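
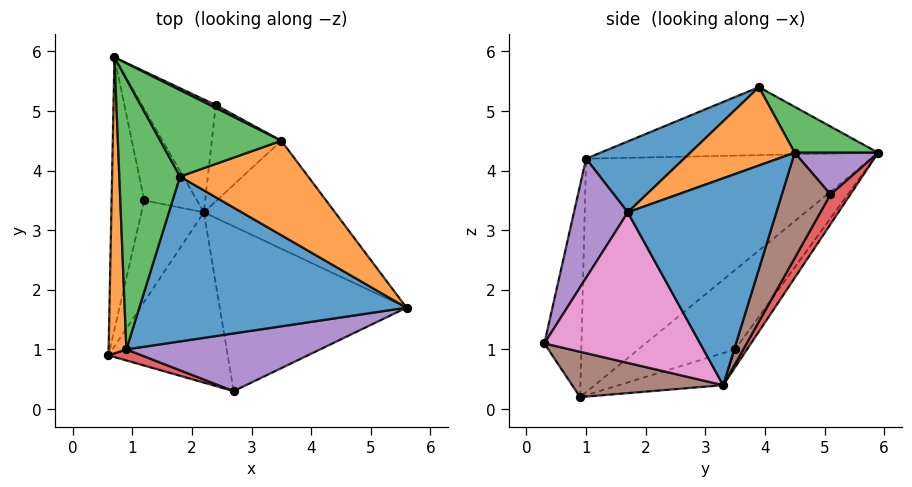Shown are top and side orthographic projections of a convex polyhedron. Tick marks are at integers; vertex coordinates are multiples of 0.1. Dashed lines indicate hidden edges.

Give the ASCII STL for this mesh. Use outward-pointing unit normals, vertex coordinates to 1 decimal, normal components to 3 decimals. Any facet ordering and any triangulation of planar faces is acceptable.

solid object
 facet normal 0.231 -0.432 0.872
  outer loop
   vertex 0.9 1.0 4.2
   vertex 5.6 1.7 3.3
   vertex 1.8 3.9 5.4
  endloop
 endfacet
 facet normal -0.996 -0.042 0.076
  outer loop
   vertex 0.9 1.0 4.2
   vertex 0.7 5.9 4.3
   vertex 0.6 0.9 0.2
  endloop
 endfacet
 facet normal -0.745 -0.044 0.665
  outer loop
   vertex 0.9 1.0 4.2
   vertex 1.8 3.9 5.4
   vertex 0.7 5.9 4.3
  endloop
 endfacet
 facet normal -0.293 -0.955 0.046
  outer loop
   vertex 2.7 0.3 1.1
   vertex 0.9 1.0 4.2
   vertex 0.6 0.9 0.2
  endloop
 endfacet
 facet normal 0.200 -0.924 0.325
  outer loop
   vertex 2.7 0.3 1.1
   vertex 5.6 1.7 3.3
   vertex 0.9 1.0 4.2
  endloop
 endfacet
 facet normal 0.351 -0.157 -0.923
  outer loop
   vertex 2.7 0.3 1.1
   vertex 0.6 0.9 0.2
   vertex 2.2 3.3 0.4
  endloop
 endfacet
 facet normal 0.626 -0.077 -0.776
  outer loop
   vertex 2.7 0.3 1.1
   vertex 2.2 3.3 0.4
   vertex 5.6 1.7 3.3
  endloop
 endfacet
 facet normal -0.878 0.314 -0.361
  outer loop
   vertex 1.2 3.5 1.0
   vertex 0.6 0.9 0.2
   vertex 0.7 5.9 4.3
  endloop
 endfacet
 facet normal -0.428 0.355 -0.831
  outer loop
   vertex 1.2 3.5 1.0
   vertex 2.2 3.3 0.4
   vertex 0.6 0.9 0.2
  endloop
 endfacet
 facet normal -0.202 0.777 -0.596
  outer loop
   vertex 1.2 3.5 1.0
   vertex 0.7 5.9 4.3
   vertex 2.2 3.3 0.4
  endloop
 endfacet
 facet normal 0.652 0.636 -0.413
  outer loop
   vertex 3.5 4.5 4.3
   vertex 5.6 1.7 3.3
   vertex 2.2 3.3 0.4
  endloop
 endfacet
 facet normal 0.520 0.086 0.850
  outer loop
   vertex 3.5 4.5 4.3
   vertex 1.8 3.9 5.4
   vertex 5.6 1.7 3.3
  endloop
 endfacet
 facet normal 0.289 0.579 0.763
  outer loop
   vertex 3.5 4.5 4.3
   vertex 0.7 5.9 4.3
   vertex 1.8 3.9 5.4
  endloop
 endfacet
 facet normal 0.198 0.849 -0.490
  outer loop
   vertex 2.4 5.1 3.6
   vertex 2.2 3.3 0.4
   vertex 0.7 5.9 4.3
  endloop
 endfacet
 facet normal 0.446 0.893 0.064
  outer loop
   vertex 2.4 5.1 3.6
   vertex 0.7 5.9 4.3
   vertex 3.5 4.5 4.3
  endloop
 endfacet
 facet normal 0.624 0.664 -0.412
  outer loop
   vertex 2.4 5.1 3.6
   vertex 3.5 4.5 4.3
   vertex 2.2 3.3 0.4
  endloop
 endfacet
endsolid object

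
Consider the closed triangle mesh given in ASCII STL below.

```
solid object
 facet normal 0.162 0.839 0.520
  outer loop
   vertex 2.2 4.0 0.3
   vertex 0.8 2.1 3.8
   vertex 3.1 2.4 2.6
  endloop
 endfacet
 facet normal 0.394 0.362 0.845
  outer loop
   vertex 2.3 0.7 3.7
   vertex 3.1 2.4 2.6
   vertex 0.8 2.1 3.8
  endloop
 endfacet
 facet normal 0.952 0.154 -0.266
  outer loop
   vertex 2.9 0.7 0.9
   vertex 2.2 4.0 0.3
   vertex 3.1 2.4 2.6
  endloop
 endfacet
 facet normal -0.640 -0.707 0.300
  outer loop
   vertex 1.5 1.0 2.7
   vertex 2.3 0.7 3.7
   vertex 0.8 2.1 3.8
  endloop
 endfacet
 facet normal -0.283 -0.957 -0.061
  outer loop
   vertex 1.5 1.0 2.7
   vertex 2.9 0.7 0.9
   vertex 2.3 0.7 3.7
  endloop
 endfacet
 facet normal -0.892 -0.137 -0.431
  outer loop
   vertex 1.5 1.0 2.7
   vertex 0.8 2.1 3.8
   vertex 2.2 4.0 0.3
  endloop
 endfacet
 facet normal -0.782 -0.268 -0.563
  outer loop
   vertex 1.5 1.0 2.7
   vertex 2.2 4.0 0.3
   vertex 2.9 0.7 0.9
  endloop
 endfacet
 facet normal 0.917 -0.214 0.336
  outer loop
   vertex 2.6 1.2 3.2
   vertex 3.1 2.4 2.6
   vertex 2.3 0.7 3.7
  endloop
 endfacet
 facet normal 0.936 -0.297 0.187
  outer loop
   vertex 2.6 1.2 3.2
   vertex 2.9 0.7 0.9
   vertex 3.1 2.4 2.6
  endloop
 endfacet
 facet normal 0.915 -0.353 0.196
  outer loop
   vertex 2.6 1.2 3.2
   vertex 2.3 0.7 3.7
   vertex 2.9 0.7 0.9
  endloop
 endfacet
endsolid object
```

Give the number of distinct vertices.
7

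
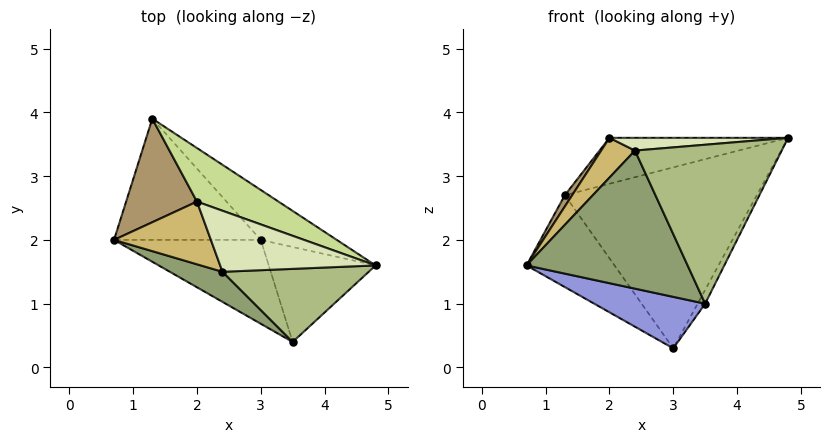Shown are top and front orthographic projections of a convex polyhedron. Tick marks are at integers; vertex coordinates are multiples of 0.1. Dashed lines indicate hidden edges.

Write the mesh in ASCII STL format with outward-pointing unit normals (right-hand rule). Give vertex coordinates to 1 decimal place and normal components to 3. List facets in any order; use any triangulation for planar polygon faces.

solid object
 facet normal -0.411 0.550 -0.727
  outer loop
   vertex 3.0 2.0 0.3
   vertex 0.7 2.0 1.6
   vertex 1.3 3.9 2.7
  endloop
 endfacet
 facet normal 0.574 0.789 -0.218
  outer loop
   vertex 3.0 2.0 0.3
   vertex 1.3 3.9 2.7
   vertex 4.8 1.6 3.6
  endloop
 endfacet
 facet normal -0.434 -0.471 -0.768
  outer loop
   vertex 3.5 0.4 1.0
   vertex 0.7 2.0 1.6
   vertex 3.0 2.0 0.3
  endloop
 endfacet
 facet normal 0.879 0.069 -0.471
  outer loop
   vertex 3.5 0.4 1.0
   vertex 3.0 2.0 0.3
   vertex 4.8 1.6 3.6
  endloop
 endfacet
 facet normal -0.456 -0.869 0.189
  outer loop
   vertex 2.4 1.5 3.4
   vertex 0.7 2.0 1.6
   vertex 3.5 0.4 1.0
  endloop
 endfacet
 facet normal 0.003 -0.909 0.418
  outer loop
   vertex 2.4 1.5 3.4
   vertex 3.5 0.4 1.0
   vertex 4.8 1.6 3.6
  endloop
 endfacet
 facet normal 0.226 0.634 0.740
  outer loop
   vertex 2.0 2.6 3.6
   vertex 4.8 1.6 3.6
   vertex 1.3 3.9 2.7
  endloop
 endfacet
 facet normal -0.073 -0.204 0.976
  outer loop
   vertex 2.0 2.6 3.6
   vertex 2.4 1.5 3.4
   vertex 4.8 1.6 3.6
  endloop
 endfacet
 facet normal -0.828 -0.061 0.557
  outer loop
   vertex 2.0 2.6 3.6
   vertex 1.3 3.9 2.7
   vertex 0.7 2.0 1.6
  endloop
 endfacet
 facet normal -0.725 -0.369 0.582
  outer loop
   vertex 2.0 2.6 3.6
   vertex 0.7 2.0 1.6
   vertex 2.4 1.5 3.4
  endloop
 endfacet
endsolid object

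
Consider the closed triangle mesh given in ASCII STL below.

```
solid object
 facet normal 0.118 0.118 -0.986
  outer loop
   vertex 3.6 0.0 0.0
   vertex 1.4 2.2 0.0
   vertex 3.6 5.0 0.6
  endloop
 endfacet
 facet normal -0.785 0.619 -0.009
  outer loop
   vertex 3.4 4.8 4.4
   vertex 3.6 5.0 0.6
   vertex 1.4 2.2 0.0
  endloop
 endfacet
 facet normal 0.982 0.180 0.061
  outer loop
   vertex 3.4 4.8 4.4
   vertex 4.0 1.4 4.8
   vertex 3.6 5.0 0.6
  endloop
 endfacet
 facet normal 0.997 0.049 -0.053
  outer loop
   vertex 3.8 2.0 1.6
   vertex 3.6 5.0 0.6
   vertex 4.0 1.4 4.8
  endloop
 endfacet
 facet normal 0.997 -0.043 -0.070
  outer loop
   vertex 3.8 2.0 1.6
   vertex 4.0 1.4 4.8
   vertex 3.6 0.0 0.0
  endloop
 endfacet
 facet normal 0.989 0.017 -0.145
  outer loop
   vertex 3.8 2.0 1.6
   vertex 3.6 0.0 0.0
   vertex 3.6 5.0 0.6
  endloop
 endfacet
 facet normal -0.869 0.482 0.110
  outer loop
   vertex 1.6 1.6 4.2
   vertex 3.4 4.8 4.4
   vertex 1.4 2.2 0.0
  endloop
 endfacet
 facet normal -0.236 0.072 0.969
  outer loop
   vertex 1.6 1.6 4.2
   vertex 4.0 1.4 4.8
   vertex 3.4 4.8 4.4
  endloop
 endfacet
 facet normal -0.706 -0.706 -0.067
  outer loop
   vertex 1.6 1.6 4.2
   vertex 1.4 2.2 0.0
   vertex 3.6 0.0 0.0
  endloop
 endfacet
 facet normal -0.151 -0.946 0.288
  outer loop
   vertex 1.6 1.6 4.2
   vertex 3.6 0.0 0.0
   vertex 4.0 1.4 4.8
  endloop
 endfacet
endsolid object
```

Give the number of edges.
15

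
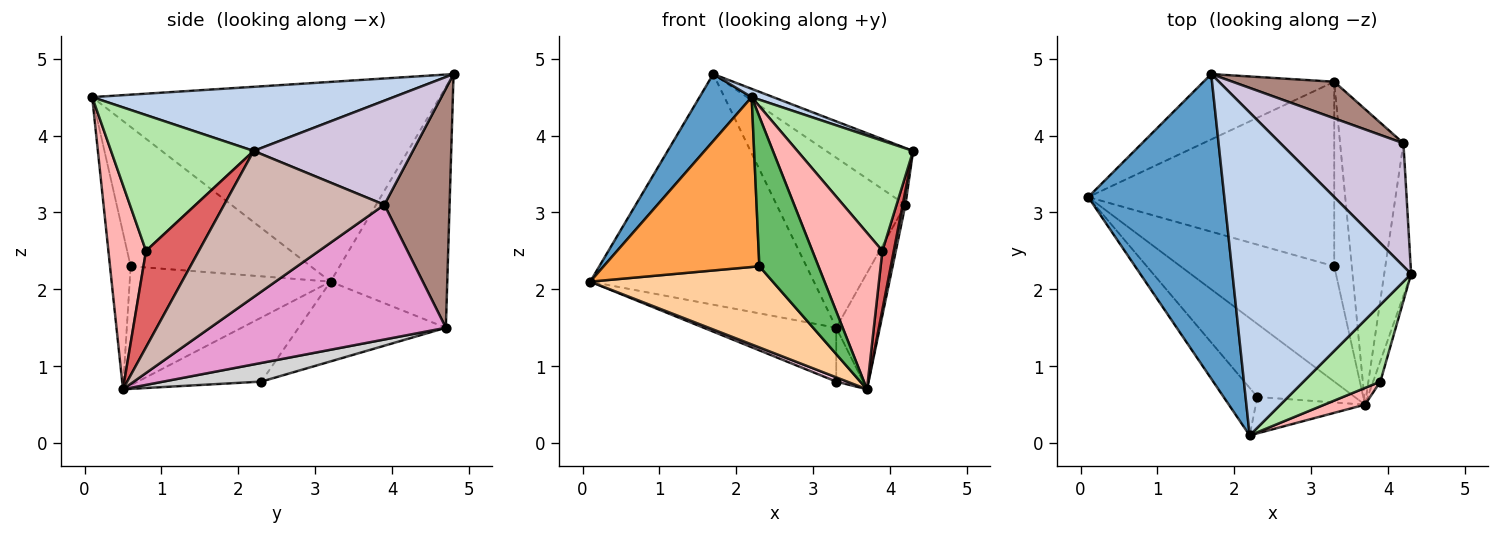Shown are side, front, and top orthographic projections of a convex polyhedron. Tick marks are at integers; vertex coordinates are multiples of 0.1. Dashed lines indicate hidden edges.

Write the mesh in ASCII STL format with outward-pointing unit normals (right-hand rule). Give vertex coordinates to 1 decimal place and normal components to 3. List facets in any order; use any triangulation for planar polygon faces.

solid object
 facet normal -0.820 -0.123 0.559
  outer loop
   vertex 1.7 4.8 4.8
   vertex 0.1 3.2 2.1
   vertex 2.2 0.1 4.5
  endloop
 endfacet
 facet normal 0.338 -0.024 0.941
  outer loop
   vertex 1.7 4.8 4.8
   vertex 2.2 0.1 4.5
   vertex 4.3 2.2 3.8
  endloop
 endfacet
 facet normal -0.744 -0.643 -0.180
  outer loop
   vertex 2.3 0.6 2.3
   vertex 2.2 0.1 4.5
   vertex 0.1 3.2 2.1
  endloop
 endfacet
 facet normal -0.633 -0.575 -0.518
  outer loop
   vertex 2.3 0.6 2.3
   vertex 0.1 3.2 2.1
   vertex 3.7 0.5 0.7
  endloop
 endfacet
 facet normal -0.321 -0.920 -0.224
  outer loop
   vertex 2.3 0.6 2.3
   vertex 3.7 0.5 0.7
   vertex 2.2 0.1 4.5
  endloop
 endfacet
 facet normal 0.711 -0.577 0.402
  outer loop
   vertex 3.9 0.8 2.5
   vertex 4.3 2.2 3.8
   vertex 2.2 0.1 4.5
  endloop
 endfacet
 facet normal 0.975 -0.211 -0.073
  outer loop
   vertex 3.9 0.8 2.5
   vertex 3.7 0.5 0.7
   vertex 4.3 2.2 3.8
  endloop
 endfacet
 facet normal 0.471 -0.877 0.094
  outer loop
   vertex 3.9 0.8 2.5
   vertex 2.2 0.1 4.5
   vertex 3.7 0.5 0.7
  endloop
 endfacet
 facet normal -0.449 0.860 -0.244
  outer loop
   vertex 3.3 4.7 1.5
   vertex 0.1 3.2 2.1
   vertex 1.7 4.8 4.8
  endloop
 endfacet
 facet normal 0.609 0.332 0.720
  outer loop
   vertex 4.2 3.9 3.1
   vertex 1.7 4.8 4.8
   vertex 4.3 2.2 3.8
  endloop
 endfacet
 facet normal 0.444 0.876 0.189
  outer loop
   vertex 4.2 3.9 3.1
   vertex 3.3 4.7 1.5
   vertex 1.7 4.8 4.8
  endloop
 endfacet
 facet normal 0.983 -0.017 -0.181
  outer loop
   vertex 4.2 3.9 3.1
   vertex 4.3 2.2 3.8
   vertex 3.7 0.5 0.7
  endloop
 endfacet
 facet normal 0.893 0.165 -0.420
  outer loop
   vertex 4.2 3.9 3.1
   vertex 3.7 0.5 0.7
   vertex 3.3 4.7 1.5
  endloop
 endfacet
 facet normal -0.384 -0.034 -0.923
  outer loop
   vertex 3.3 2.3 0.8
   vertex 3.7 0.5 0.7
   vertex 0.1 3.2 2.1
  endloop
 endfacet
 facet normal -0.297 0.267 -0.917
  outer loop
   vertex 3.3 2.3 0.8
   vertex 0.1 3.2 2.1
   vertex 3.3 4.7 1.5
  endloop
 endfacet
 facet normal 0.714 0.196 -0.672
  outer loop
   vertex 3.3 2.3 0.8
   vertex 3.3 4.7 1.5
   vertex 3.7 0.5 0.7
  endloop
 endfacet
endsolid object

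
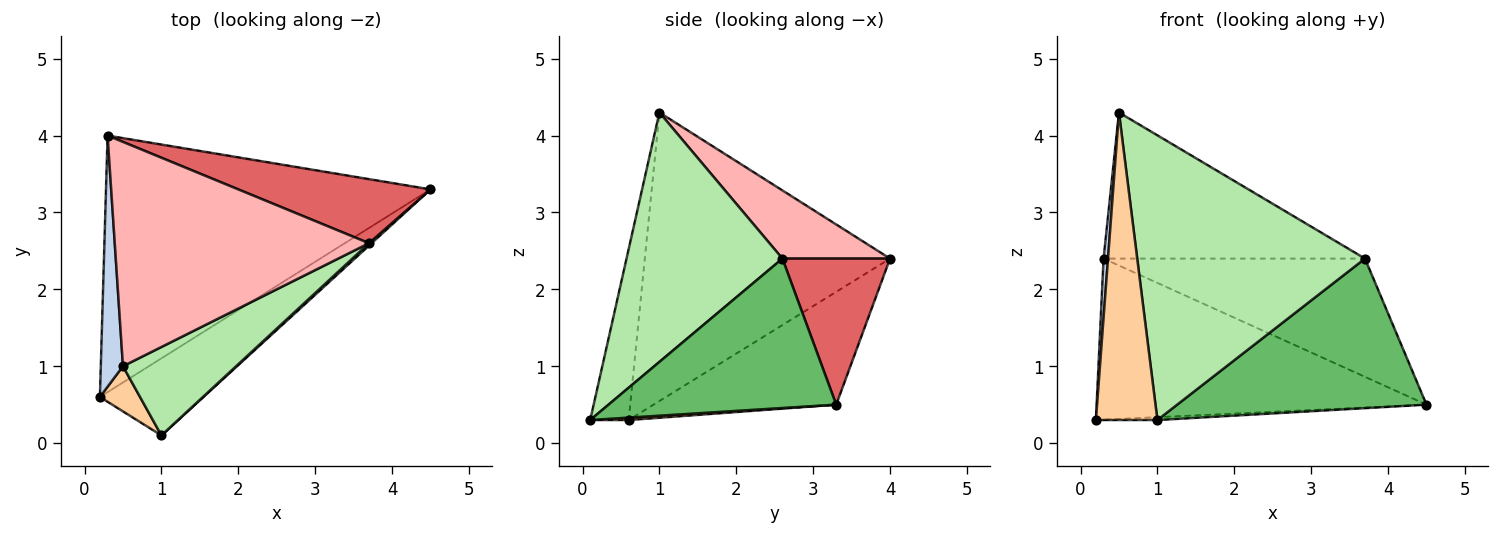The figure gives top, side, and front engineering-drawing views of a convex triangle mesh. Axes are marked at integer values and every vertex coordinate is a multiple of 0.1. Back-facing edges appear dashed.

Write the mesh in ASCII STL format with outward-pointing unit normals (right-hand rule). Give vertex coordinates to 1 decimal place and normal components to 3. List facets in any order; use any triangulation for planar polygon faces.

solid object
 facet normal -0.283 0.510 -0.812
  outer loop
   vertex 0.3 4.0 2.4
   vertex 4.5 3.3 0.5
   vertex 0.2 0.6 0.3
  endloop
 endfacet
 facet normal -0.997 -0.018 0.077
  outer loop
   vertex 0.5 1.0 4.3
   vertex 0.3 4.0 2.4
   vertex 0.2 0.6 0.3
  endloop
 endfacet
 facet normal 0.023 0.037 -0.999
  outer loop
   vertex 1.0 0.1 0.3
   vertex 0.2 0.6 0.3
   vertex 4.5 3.3 0.5
  endloop
 endfacet
 facet normal -0.526 -0.841 0.124
  outer loop
   vertex 1.0 0.1 0.3
   vertex 0.5 1.0 4.3
   vertex 0.2 0.6 0.3
  endloop
 endfacet
 facet normal 0.674 -0.738 0.012
  outer loop
   vertex 3.7 2.6 2.4
   vertex 1.0 0.1 0.3
   vertex 4.5 3.3 0.5
  endloop
 endfacet
 facet normal 0.547 -0.799 0.248
  outer loop
   vertex 3.7 2.6 2.4
   vertex 0.5 1.0 4.3
   vertex 1.0 0.1 0.3
  endloop
 endfacet
 facet normal 0.340 0.827 0.448
  outer loop
   vertex 3.7 2.6 2.4
   vertex 4.5 3.3 0.5
   vertex 0.3 4.0 2.4
  endloop
 endfacet
 facet normal 0.219 0.532 0.818
  outer loop
   vertex 3.7 2.6 2.4
   vertex 0.3 4.0 2.4
   vertex 0.5 1.0 4.3
  endloop
 endfacet
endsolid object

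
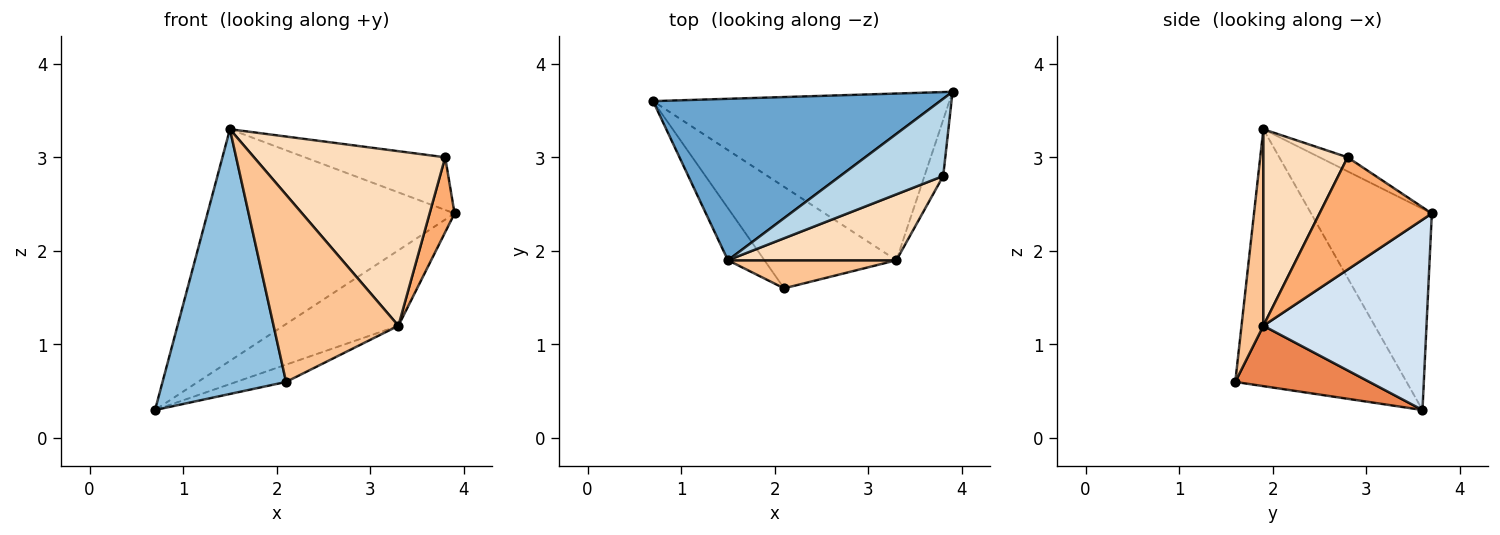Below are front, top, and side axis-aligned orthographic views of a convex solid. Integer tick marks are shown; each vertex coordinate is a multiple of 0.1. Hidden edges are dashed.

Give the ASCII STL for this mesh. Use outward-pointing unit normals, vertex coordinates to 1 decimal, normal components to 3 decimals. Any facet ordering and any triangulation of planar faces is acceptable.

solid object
 facet normal -0.372 0.761 0.531
  outer loop
   vertex 1.5 1.9 3.3
   vertex 3.9 3.7 2.4
   vertex 0.7 3.6 0.3
  endloop
 endfacet
 facet normal -0.806 -0.581 -0.114
  outer loop
   vertex 1.5 1.9 3.3
   vertex 0.7 3.6 0.3
   vertex 2.1 1.6 0.6
  endloop
 endfacet
 facet normal -0.112 0.560 0.821
  outer loop
   vertex 3.8 2.8 3.0
   vertex 3.9 3.7 2.4
   vertex 1.5 1.9 3.3
  endloop
 endfacet
 facet normal 0.505 0.356 -0.786
  outer loop
   vertex 3.3 1.9 1.2
   vertex 0.7 3.6 0.3
   vertex 3.9 3.7 2.4
  endloop
 endfacet
 facet normal 0.411 0.153 -0.899
  outer loop
   vertex 3.3 1.9 1.2
   vertex 2.1 1.6 0.6
   vertex 0.7 3.6 0.3
  endloop
 endfacet
 facet normal 0.964 -0.214 -0.161
  outer loop
   vertex 3.3 1.9 1.2
   vertex 3.9 3.7 2.4
   vertex 3.8 2.8 3.0
  endloop
 endfacet
 facet normal 0.171 -0.974 0.146
  outer loop
   vertex 3.3 1.9 1.2
   vertex 1.5 1.9 3.3
   vertex 2.1 1.6 0.6
  endloop
 endfacet
 facet normal 0.381 -0.865 0.327
  outer loop
   vertex 3.3 1.9 1.2
   vertex 3.8 2.8 3.0
   vertex 1.5 1.9 3.3
  endloop
 endfacet
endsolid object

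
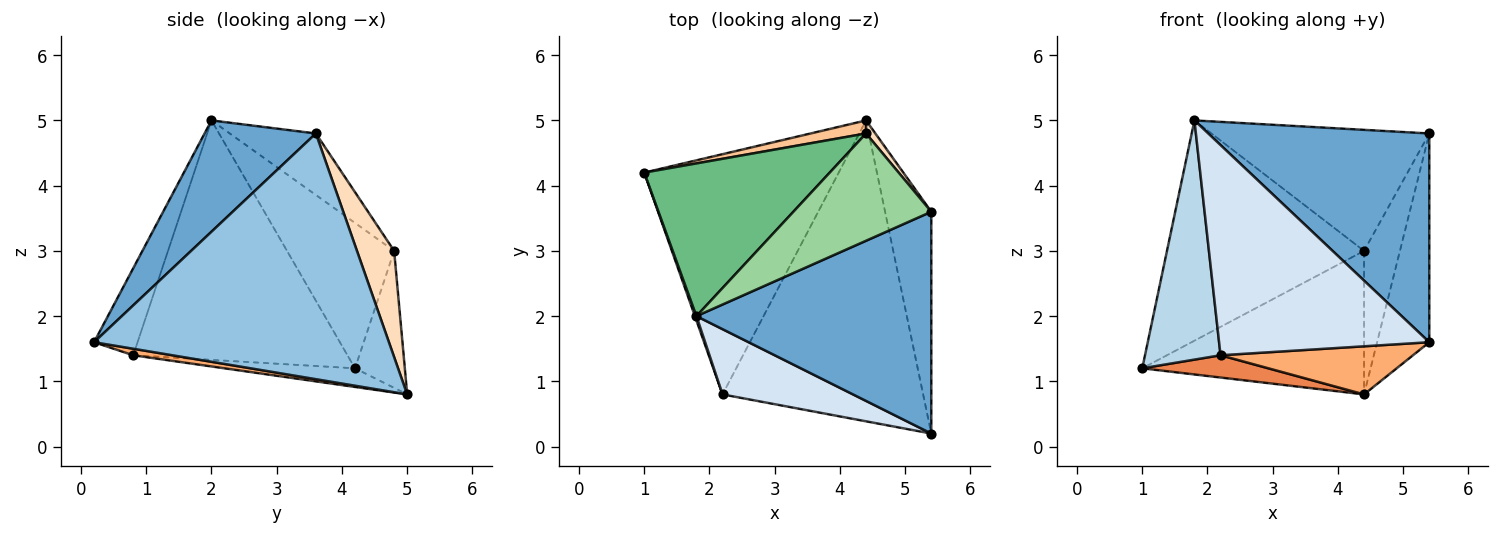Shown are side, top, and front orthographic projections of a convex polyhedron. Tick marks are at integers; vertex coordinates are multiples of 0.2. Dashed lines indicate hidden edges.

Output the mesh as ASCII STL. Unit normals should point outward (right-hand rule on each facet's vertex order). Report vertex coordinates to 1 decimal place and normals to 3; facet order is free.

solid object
 facet normal 0.326 -0.648 0.688
  outer loop
   vertex 1.8 2.0 5.0
   vertex 5.4 0.2 1.6
   vertex 5.4 3.6 4.8
  endloop
 endfacet
 facet normal 0.968 0.171 -0.182
  outer loop
   vertex 4.4 5.0 0.8
   vertex 5.4 3.6 4.8
   vertex 5.4 0.2 1.6
  endloop
 endfacet
 facet normal -0.943 -0.332 0.006
  outer loop
   vertex 2.2 0.8 1.4
   vertex 1.8 2.0 5.0
   vertex 1.0 4.2 1.2
  endloop
 endfacet
 facet normal -0.194 -0.937 0.291
  outer loop
   vertex 2.2 0.8 1.4
   vertex 5.4 0.2 1.6
   vertex 1.8 2.0 5.0
  endloop
 endfacet
 facet normal -0.095 -0.092 -0.991
  outer loop
   vertex 2.2 0.8 1.4
   vertex 1.0 4.2 1.2
   vertex 4.4 5.0 0.8
  endloop
 endfacet
 facet normal 0.032 -0.158 -0.987
  outer loop
   vertex 2.2 0.8 1.4
   vertex 4.4 5.0 0.8
   vertex 5.4 0.2 1.6
  endloop
 endfacet
 facet normal -0.218 0.972 0.088
  outer loop
   vertex 4.4 4.8 3.0
   vertex 4.4 5.0 0.8
   vertex 1.0 4.2 1.2
  endloop
 endfacet
 facet normal 0.718 0.693 0.063
  outer loop
   vertex 4.4 4.8 3.0
   vertex 5.4 3.6 4.8
   vertex 4.4 5.0 0.8
  endloop
 endfacet
 facet normal -0.408 0.750 0.520
  outer loop
   vertex 4.4 4.8 3.0
   vertex 1.0 4.2 1.2
   vertex 1.8 2.0 5.0
  endloop
 endfacet
 facet normal -0.284 0.718 0.636
  outer loop
   vertex 4.4 4.8 3.0
   vertex 1.8 2.0 5.0
   vertex 5.4 3.6 4.8
  endloop
 endfacet
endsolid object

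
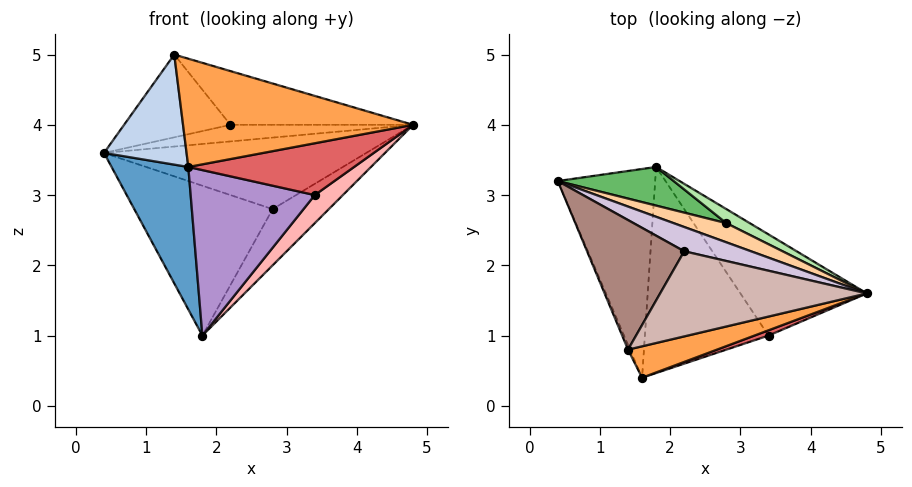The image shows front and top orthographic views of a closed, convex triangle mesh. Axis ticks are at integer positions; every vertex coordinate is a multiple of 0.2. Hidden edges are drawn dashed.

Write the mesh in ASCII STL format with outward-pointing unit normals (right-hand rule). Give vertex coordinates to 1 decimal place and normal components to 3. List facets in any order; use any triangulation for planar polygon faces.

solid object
 facet normal -0.824 -0.320 -0.468
  outer loop
   vertex 1.8 3.4 1.0
   vertex 1.6 0.4 3.4
   vertex 0.4 3.2 3.6
  endloop
 endfacet
 facet normal -0.919 -0.393 -0.017
  outer loop
   vertex 1.4 0.8 5.0
   vertex 0.4 3.2 3.6
   vertex 1.6 0.4 3.4
  endloop
 endfacet
 facet normal 0.294 -0.918 0.266
  outer loop
   vertex 1.4 0.8 5.0
   vertex 1.6 0.4 3.4
   vertex 4.8 1.6 4.0
  endloop
 endfacet
 facet normal 0.311 0.918 0.246
  outer loop
   vertex 2.8 2.6 2.8
   vertex 0.4 3.2 3.6
   vertex 4.8 1.6 4.0
  endloop
 endfacet
 facet normal 0.309 0.921 0.237
  outer loop
   vertex 2.8 2.6 2.8
   vertex 1.8 3.4 1.0
   vertex 0.4 3.2 3.6
  endloop
 endfacet
 facet normal 0.322 0.919 0.230
  outer loop
   vertex 2.8 2.6 2.8
   vertex 4.8 1.6 4.0
   vertex 1.8 3.4 1.0
  endloop
 endfacet
 facet normal 0.334 -0.938 0.095
  outer loop
   vertex 3.4 1.0 3.0
   vertex 4.8 1.6 4.0
   vertex 1.6 0.4 3.4
  endloop
 endfacet
 facet normal 0.626 -0.209 -0.751
  outer loop
   vertex 3.4 1.0 3.0
   vertex 1.8 3.4 1.0
   vertex 4.8 1.6 4.0
  endloop
 endfacet
 facet normal 0.035 -0.626 -0.779
  outer loop
   vertex 3.4 1.0 3.0
   vertex 1.6 0.4 3.4
   vertex 1.8 3.4 1.0
  endloop
 endfacet
 facet normal 0.129 0.560 0.818
  outer loop
   vertex 2.2 2.2 4.0
   vertex 4.8 1.6 4.0
   vertex 0.4 3.2 3.6
  endloop
 endfacet
 facet normal 0.111 0.535 0.838
  outer loop
   vertex 2.2 2.2 4.0
   vertex 0.4 3.2 3.6
   vertex 1.4 0.8 5.0
  endloop
 endfacet
 facet normal 0.122 0.530 0.839
  outer loop
   vertex 2.2 2.2 4.0
   vertex 1.4 0.8 5.0
   vertex 4.8 1.6 4.0
  endloop
 endfacet
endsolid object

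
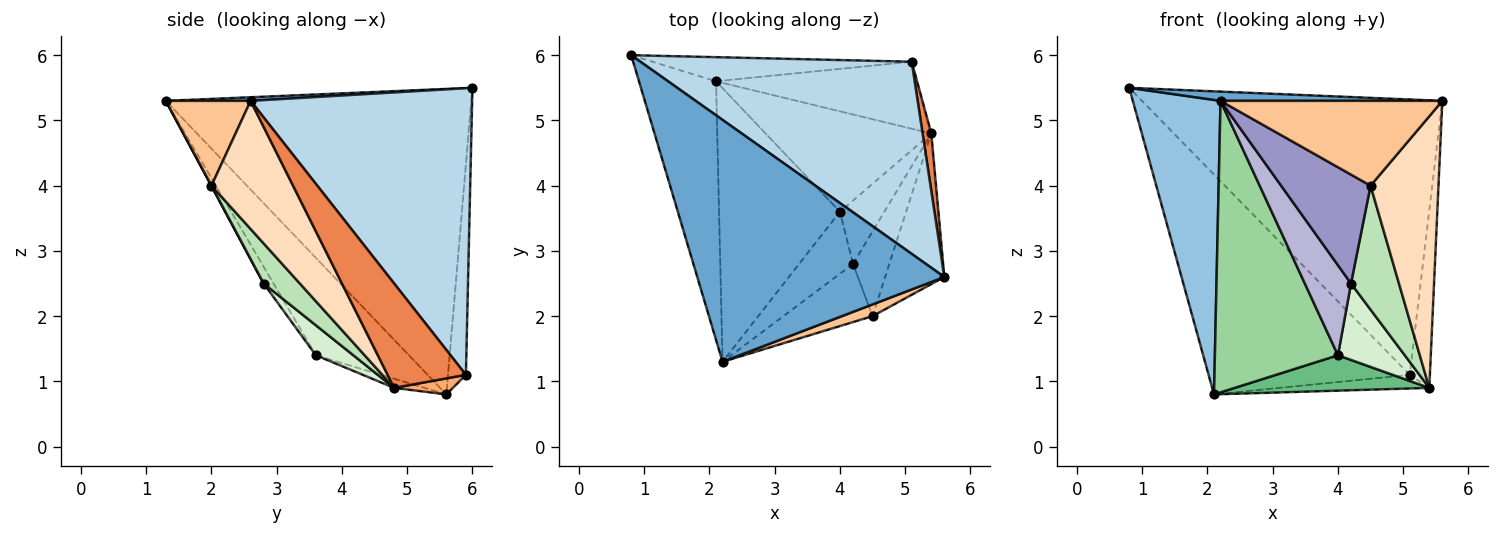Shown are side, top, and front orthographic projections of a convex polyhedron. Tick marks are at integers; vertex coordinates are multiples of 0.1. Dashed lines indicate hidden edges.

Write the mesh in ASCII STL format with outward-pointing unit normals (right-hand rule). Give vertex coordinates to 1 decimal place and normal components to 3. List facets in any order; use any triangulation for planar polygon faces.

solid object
 facet normal 0.015 -0.038 0.999
  outer loop
   vertex 2.2 1.3 5.3
   vertex 5.6 2.6 5.3
   vertex 0.8 6.0 5.5
  endloop
 endfacet
 facet normal -0.934 -0.268 -0.236
  outer loop
   vertex 2.1 5.6 0.8
   vertex 2.2 1.3 5.3
   vertex 0.8 6.0 5.5
  endloop
 endfacet
 facet normal 0.517 0.702 0.490
  outer loop
   vertex 5.1 5.9 1.1
   vertex 0.8 6.0 5.5
   vertex 5.6 2.6 5.3
  endloop
 endfacet
 facet normal -0.088 0.990 -0.109
  outer loop
   vertex 5.1 5.9 1.1
   vertex 2.1 5.6 0.8
   vertex 0.8 6.0 5.5
  endloop
 endfacet
 facet normal 0.965 0.249 0.080
  outer loop
   vertex 5.4 4.8 0.9
   vertex 5.1 5.9 1.1
   vertex 5.6 2.6 5.3
  endloop
 endfacet
 facet normal 0.078 0.199 -0.977
  outer loop
   vertex 5.4 4.8 0.9
   vertex 2.1 5.6 0.8
   vertex 5.1 5.9 1.1
  endloop
 endfacet
 facet normal 0.354 -0.926 0.128
  outer loop
   vertex 4.5 2.0 4.0
   vertex 5.6 2.6 5.3
   vertex 2.2 1.3 5.3
  endloop
 endfacet
 facet normal 0.724 -0.603 -0.334
  outer loop
   vertex 4.5 2.0 4.0
   vertex 5.4 4.8 0.9
   vertex 5.6 2.6 5.3
  endloop
 endfacet
 facet normal -0.052 -0.332 -0.942
  outer loop
   vertex 4.0 3.6 1.4
   vertex 2.1 5.6 0.8
   vertex 5.4 4.8 0.9
  endloop
 endfacet
 facet normal -0.483 -0.638 -0.599
  outer loop
   vertex 4.0 3.6 1.4
   vertex 2.2 1.3 5.3
   vertex 2.1 5.6 0.8
  endloop
 endfacet
 facet normal 0.529 -0.701 -0.479
  outer loop
   vertex 4.2 2.8 2.5
   vertex 5.4 4.8 0.9
   vertex 4.5 2.0 4.0
  endloop
 endfacet
 facet normal 0.396 -0.707 -0.586
  outer loop
   vertex 4.2 2.8 2.5
   vertex 4.0 3.6 1.4
   vertex 5.4 4.8 0.9
  endloop
 endfacet
 facet normal 0.002 -0.882 -0.471
  outer loop
   vertex 4.2 2.8 2.5
   vertex 4.5 2.0 4.0
   vertex 2.2 1.3 5.3
  endloop
 endfacet
 facet normal -0.173 -0.811 -0.558
  outer loop
   vertex 4.2 2.8 2.5
   vertex 2.2 1.3 5.3
   vertex 4.0 3.6 1.4
  endloop
 endfacet
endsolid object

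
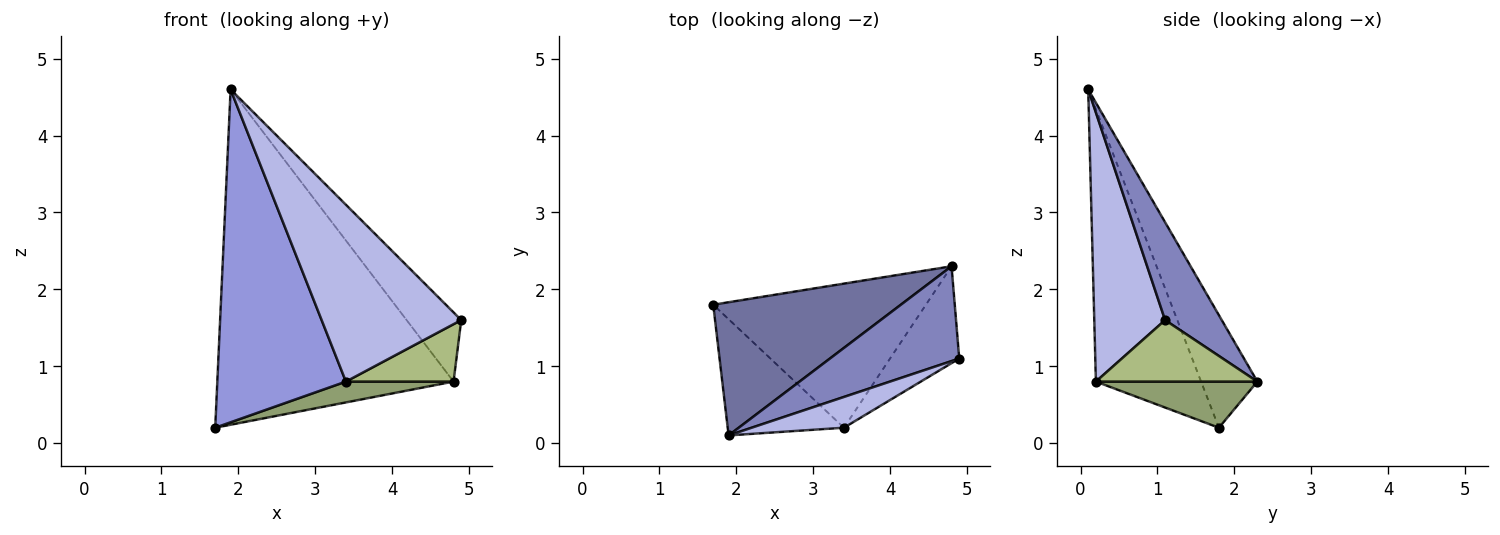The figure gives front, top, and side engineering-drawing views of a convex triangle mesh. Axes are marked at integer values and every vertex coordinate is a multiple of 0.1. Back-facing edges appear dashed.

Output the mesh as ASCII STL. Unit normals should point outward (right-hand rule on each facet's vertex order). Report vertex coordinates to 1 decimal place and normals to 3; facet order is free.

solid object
 facet normal -0.216 0.907 0.360
  outer loop
   vertex 4.8 2.3 0.8
   vertex 1.7 1.8 0.2
   vertex 1.9 0.1 4.6
  endloop
 endfacet
 facet normal 0.522 0.503 0.689
  outer loop
   vertex 4.8 2.3 0.8
   vertex 1.9 0.1 4.6
   vertex 4.9 1.1 1.6
  endloop
 endfacet
 facet normal -0.611 -0.747 -0.261
  outer loop
   vertex 3.4 0.2 0.8
   vertex 1.9 0.1 4.6
   vertex 1.7 1.8 0.2
  endloop
 endfacet
 facet normal 0.447 -0.881 0.153
  outer loop
   vertex 3.4 0.2 0.8
   vertex 4.9 1.1 1.6
   vertex 1.9 0.1 4.6
  endloop
 endfacet
 facet normal 0.210 -0.140 -0.968
  outer loop
   vertex 3.4 0.2 0.8
   vertex 1.7 1.8 0.2
   vertex 4.8 2.3 0.8
  endloop
 endfacet
 facet normal 0.607 -0.405 -0.683
  outer loop
   vertex 3.4 0.2 0.8
   vertex 4.8 2.3 0.8
   vertex 4.9 1.1 1.6
  endloop
 endfacet
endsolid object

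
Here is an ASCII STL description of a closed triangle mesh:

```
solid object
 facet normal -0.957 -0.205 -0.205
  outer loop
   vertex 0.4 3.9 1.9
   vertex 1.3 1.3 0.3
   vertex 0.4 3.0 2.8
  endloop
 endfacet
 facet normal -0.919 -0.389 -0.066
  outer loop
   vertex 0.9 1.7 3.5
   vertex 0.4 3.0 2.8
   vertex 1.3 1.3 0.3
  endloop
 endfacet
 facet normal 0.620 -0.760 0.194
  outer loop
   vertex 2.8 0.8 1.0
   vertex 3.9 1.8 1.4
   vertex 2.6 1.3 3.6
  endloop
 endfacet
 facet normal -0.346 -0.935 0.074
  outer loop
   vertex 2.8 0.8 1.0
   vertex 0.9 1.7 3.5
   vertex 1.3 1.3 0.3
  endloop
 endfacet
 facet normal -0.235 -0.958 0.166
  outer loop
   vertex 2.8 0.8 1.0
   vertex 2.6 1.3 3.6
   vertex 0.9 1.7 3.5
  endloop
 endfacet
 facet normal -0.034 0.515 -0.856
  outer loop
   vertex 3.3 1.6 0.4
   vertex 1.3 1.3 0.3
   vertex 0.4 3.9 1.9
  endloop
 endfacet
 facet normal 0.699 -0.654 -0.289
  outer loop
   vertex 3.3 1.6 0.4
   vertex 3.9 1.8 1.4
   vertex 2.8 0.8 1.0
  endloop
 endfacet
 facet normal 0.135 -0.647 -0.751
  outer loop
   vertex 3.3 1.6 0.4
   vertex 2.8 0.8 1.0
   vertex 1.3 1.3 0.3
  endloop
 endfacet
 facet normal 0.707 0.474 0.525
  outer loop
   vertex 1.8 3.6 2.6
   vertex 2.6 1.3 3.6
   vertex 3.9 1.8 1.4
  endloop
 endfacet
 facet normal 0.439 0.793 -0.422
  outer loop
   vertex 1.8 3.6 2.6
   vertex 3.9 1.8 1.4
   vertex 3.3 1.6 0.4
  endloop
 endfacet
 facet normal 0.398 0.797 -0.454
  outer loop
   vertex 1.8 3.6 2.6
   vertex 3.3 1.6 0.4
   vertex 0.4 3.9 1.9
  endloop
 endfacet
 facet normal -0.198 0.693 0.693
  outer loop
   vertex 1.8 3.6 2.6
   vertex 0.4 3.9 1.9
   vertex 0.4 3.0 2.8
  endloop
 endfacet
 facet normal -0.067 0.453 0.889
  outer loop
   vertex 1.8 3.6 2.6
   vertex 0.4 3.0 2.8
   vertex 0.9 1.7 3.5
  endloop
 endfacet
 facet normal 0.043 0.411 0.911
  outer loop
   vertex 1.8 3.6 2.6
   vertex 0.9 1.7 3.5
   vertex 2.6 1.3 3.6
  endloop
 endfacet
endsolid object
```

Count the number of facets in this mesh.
14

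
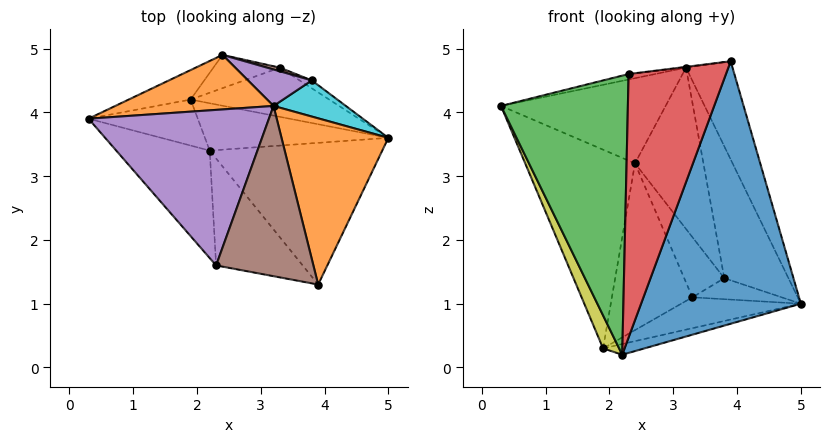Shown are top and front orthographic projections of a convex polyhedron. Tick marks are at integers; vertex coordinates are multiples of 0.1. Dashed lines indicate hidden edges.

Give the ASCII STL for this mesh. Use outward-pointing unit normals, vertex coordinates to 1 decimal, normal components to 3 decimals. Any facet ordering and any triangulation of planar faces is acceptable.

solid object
 facet normal 0.195 -0.863 -0.466
  outer loop
   vertex 2.2 3.4 0.2
   vertex 5.0 3.6 1.0
   vertex 3.9 1.3 4.8
  endloop
 endfacet
 facet normal 0.886 0.236 0.399
  outer loop
   vertex 3.2 4.1 4.7
   vertex 3.9 1.3 4.8
   vertex 5.0 3.6 1.0
  endloop
 endfacet
 facet normal -0.701 -0.665 -0.256
  outer loop
   vertex 2.3 1.6 4.6
   vertex 0.3 3.9 4.1
   vertex 2.2 3.4 0.2
  endloop
 endfacet
 facet normal -0.126 -0.919 -0.373
  outer loop
   vertex 2.3 1.6 4.6
   vertex 2.2 3.4 0.2
   vertex 3.9 1.3 4.8
  endloop
 endfacet
 facet normal -0.205 0.035 0.978
  outer loop
   vertex 2.3 1.6 4.6
   vertex 3.2 4.1 4.7
   vertex 0.3 3.9 4.1
  endloop
 endfacet
 facet normal -0.123 0.005 0.992
  outer loop
   vertex 2.3 1.6 4.6
   vertex 3.9 1.3 4.8
   vertex 3.2 4.1 4.7
  endloop
 endfacet
 facet normal 0.254 0.213 -0.943
  outer loop
   vertex 1.9 4.2 0.3
   vertex 5.0 3.6 1.0
   vertex 2.2 3.4 0.2
  endloop
 endfacet
 facet normal 0.282 0.510 -0.813
  outer loop
   vertex 1.9 4.2 0.3
   vertex 3.3 4.7 1.1
   vertex 5.0 3.6 1.0
  endloop
 endfacet
 facet normal -0.877 -0.280 -0.391
  outer loop
   vertex 1.9 4.2 0.3
   vertex 2.2 3.4 0.2
   vertex 0.3 3.9 4.1
  endloop
 endfacet
 facet normal 0.630 0.749 0.205
  outer loop
   vertex 3.8 4.5 1.4
   vertex 3.2 4.1 4.7
   vertex 5.0 3.6 1.0
  endloop
 endfacet
 facet normal 0.505 0.808 -0.303
  outer loop
   vertex 3.8 4.5 1.4
   vertex 5.0 3.6 1.0
   vertex 3.3 4.7 1.1
  endloop
 endfacet
 facet normal -0.167 0.830 0.532
  outer loop
   vertex 2.4 4.9 3.2
   vertex 0.3 3.9 4.1
   vertex 3.2 4.1 4.7
  endloop
 endfacet
 facet normal -0.471 0.873 -0.129
  outer loop
   vertex 2.4 4.9 3.2
   vertex 1.9 4.2 0.3
   vertex 0.3 3.9 4.1
  endloop
 endfacet
 facet normal -0.232 0.954 -0.190
  outer loop
   vertex 2.4 4.9 3.2
   vertex 3.3 4.7 1.1
   vertex 1.9 4.2 0.3
  endloop
 endfacet
 facet normal 0.490 0.850 0.192
  outer loop
   vertex 2.4 4.9 3.2
   vertex 3.2 4.1 4.7
   vertex 3.8 4.5 1.4
  endloop
 endfacet
 facet normal 0.341 0.938 0.057
  outer loop
   vertex 2.4 4.9 3.2
   vertex 3.8 4.5 1.4
   vertex 3.3 4.7 1.1
  endloop
 endfacet
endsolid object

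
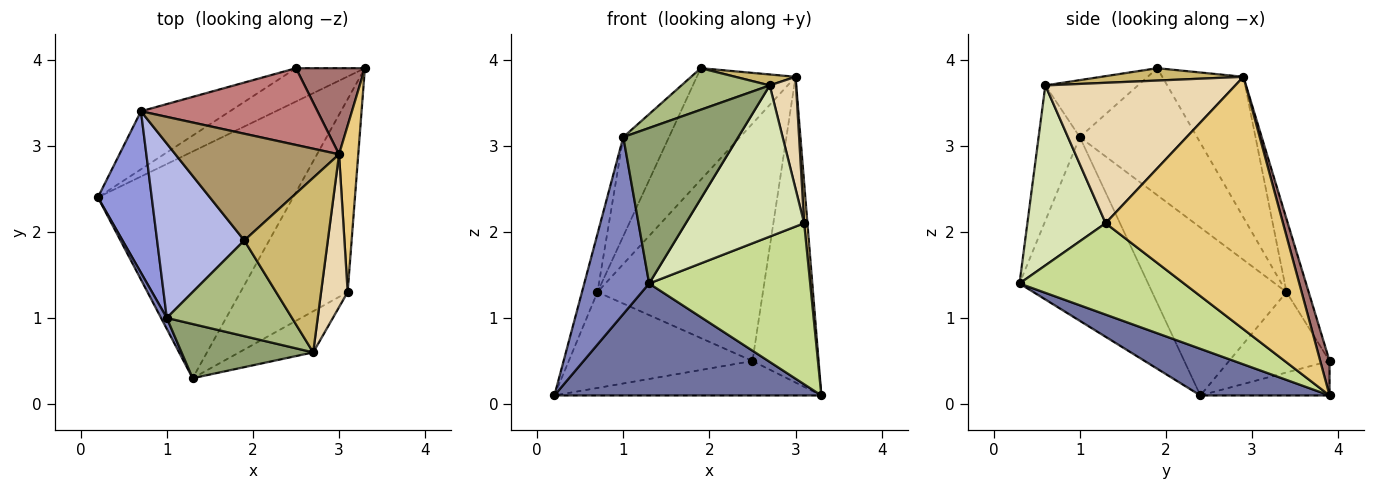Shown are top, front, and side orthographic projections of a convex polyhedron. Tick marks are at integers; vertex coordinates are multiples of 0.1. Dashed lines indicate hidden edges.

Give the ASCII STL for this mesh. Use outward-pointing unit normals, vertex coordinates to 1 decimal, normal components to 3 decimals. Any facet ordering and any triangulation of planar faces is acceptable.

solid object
 facet normal 0.210 -0.433 -0.877
  outer loop
   vertex 1.3 0.3 1.4
   vertex 0.2 2.4 0.1
   vertex 3.3 3.9 0.1
  endloop
 endfacet
 facet normal -0.892 -0.450 0.028
  outer loop
   vertex 1.0 1.0 3.1
   vertex 0.2 2.4 0.1
   vertex 1.3 0.3 1.4
  endloop
 endfacet
 facet normal -0.947 0.109 0.303
  outer loop
   vertex 1.0 1.0 3.1
   vertex 0.7 3.4 1.3
   vertex 0.2 2.4 0.1
  endloop
 endfacet
 facet normal -0.785 0.306 0.539
  outer loop
   vertex 1.0 1.0 3.1
   vertex 1.9 1.9 3.9
   vertex 0.7 3.4 1.3
  endloop
 endfacet
 facet normal -0.320 -0.894 0.312
  outer loop
   vertex 1.0 1.0 3.1
   vertex 1.3 0.3 1.4
   vertex 2.7 0.6 3.7
  endloop
 endfacet
 facet normal -0.385 -0.367 0.847
  outer loop
   vertex 1.0 1.0 3.1
   vertex 2.7 0.6 3.7
   vertex 1.9 1.9 3.9
  endloop
 endfacet
 facet normal 0.548 -0.536 -0.642
  outer loop
   vertex 3.1 1.3 2.1
   vertex 1.3 0.3 1.4
   vertex 3.3 3.9 0.1
  endloop
 endfacet
 facet normal 0.538 -0.813 -0.221
  outer loop
   vertex 3.1 1.3 2.1
   vertex 2.7 0.6 3.7
   vertex 1.3 0.3 1.4
  endloop
 endfacet
 facet normal -0.511 0.621 0.594
  outer loop
   vertex 3.0 2.9 3.8
   vertex 0.7 3.4 1.3
   vertex 1.9 1.9 3.9
  endloop
 endfacet
 facet normal 0.146 -0.062 0.987
  outer loop
   vertex 3.0 2.9 3.8
   vertex 1.9 1.9 3.9
   vertex 2.7 0.6 3.7
  endloop
 endfacet
 facet normal 0.997 -0.018 0.076
  outer loop
   vertex 3.0 2.9 3.8
   vertex 3.1 1.3 2.1
   vertex 3.3 3.9 0.1
  endloop
 endfacet
 facet normal 0.974 -0.135 0.184
  outer loop
   vertex 3.0 2.9 3.8
   vertex 2.7 0.6 3.7
   vertex 3.1 1.3 2.1
  endloop
 endfacet
 facet normal 0.134 0.954 0.269
  outer loop
   vertex 2.5 3.9 0.5
   vertex 3.0 2.9 3.8
   vertex 3.3 3.9 0.1
  endloop
 endfacet
 facet normal -0.127 0.944 0.305
  outer loop
   vertex 2.5 3.9 0.5
   vertex 0.7 3.4 1.3
   vertex 3.0 2.9 3.8
  endloop
 endfacet
 facet normal -0.328 0.679 -0.657
  outer loop
   vertex 2.5 3.9 0.5
   vertex 3.3 3.9 0.1
   vertex 0.2 2.4 0.1
  endloop
 endfacet
 facet normal -0.424 0.775 -0.469
  outer loop
   vertex 2.5 3.9 0.5
   vertex 0.2 2.4 0.1
   vertex 0.7 3.4 1.3
  endloop
 endfacet
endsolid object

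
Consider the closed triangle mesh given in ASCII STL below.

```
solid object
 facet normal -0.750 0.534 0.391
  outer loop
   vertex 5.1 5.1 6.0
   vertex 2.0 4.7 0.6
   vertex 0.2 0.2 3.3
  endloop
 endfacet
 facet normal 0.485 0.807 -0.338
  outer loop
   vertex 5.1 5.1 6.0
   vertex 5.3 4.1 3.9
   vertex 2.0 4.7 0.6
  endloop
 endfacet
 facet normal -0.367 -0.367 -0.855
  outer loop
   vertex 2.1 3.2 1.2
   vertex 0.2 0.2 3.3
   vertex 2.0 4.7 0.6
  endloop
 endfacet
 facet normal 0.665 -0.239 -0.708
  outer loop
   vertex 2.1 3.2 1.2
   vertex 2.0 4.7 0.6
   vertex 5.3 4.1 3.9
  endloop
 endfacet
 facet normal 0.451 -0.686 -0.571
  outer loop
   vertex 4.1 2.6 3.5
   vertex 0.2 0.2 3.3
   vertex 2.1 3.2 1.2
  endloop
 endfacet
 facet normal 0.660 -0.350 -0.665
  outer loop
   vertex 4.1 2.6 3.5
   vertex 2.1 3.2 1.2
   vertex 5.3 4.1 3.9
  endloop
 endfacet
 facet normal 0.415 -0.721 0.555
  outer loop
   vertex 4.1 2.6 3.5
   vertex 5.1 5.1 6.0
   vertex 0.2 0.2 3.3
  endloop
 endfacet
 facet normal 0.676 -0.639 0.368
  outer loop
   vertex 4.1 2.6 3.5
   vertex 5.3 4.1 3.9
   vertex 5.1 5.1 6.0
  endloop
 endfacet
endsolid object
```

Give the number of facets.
8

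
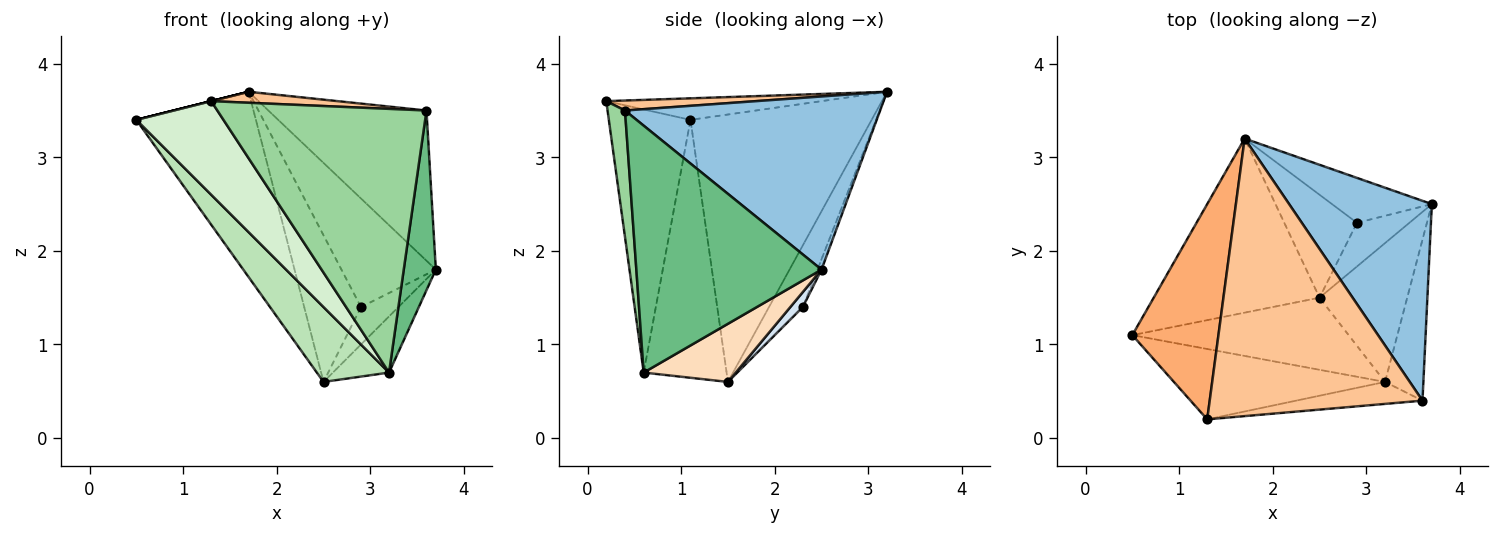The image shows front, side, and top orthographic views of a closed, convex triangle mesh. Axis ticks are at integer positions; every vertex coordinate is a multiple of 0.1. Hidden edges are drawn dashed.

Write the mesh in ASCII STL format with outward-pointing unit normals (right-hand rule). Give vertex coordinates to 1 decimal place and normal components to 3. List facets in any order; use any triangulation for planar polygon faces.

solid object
 facet normal -0.741 0.489 -0.460
  outer loop
   vertex 2.5 1.5 0.6
   vertex 0.5 1.1 3.4
   vertex 1.7 3.2 3.7
  endloop
 endfacet
 facet normal 0.696 0.431 0.574
  outer loop
   vertex 3.6 0.4 3.5
   vertex 3.7 2.5 1.8
   vertex 1.7 3.2 3.7
  endloop
 endfacet
 facet normal -0.040 0.923 -0.382
  outer loop
   vertex 2.9 2.3 1.4
   vertex 1.7 3.2 3.7
   vertex 3.7 2.5 1.8
  endloop
 endfacet
 facet normal 0.212 0.636 -0.742
  outer loop
   vertex 2.9 2.3 1.4
   vertex 3.7 2.5 1.8
   vertex 2.5 1.5 0.6
  endloop
 endfacet
 facet normal -0.438 0.736 -0.517
  outer loop
   vertex 2.9 2.3 1.4
   vertex 2.5 1.5 0.6
   vertex 1.7 3.2 3.7
  endloop
 endfacet
 facet normal -0.243 0.000 0.970
  outer loop
   vertex 1.3 0.2 3.6
   vertex 1.7 3.2 3.7
   vertex 0.5 1.1 3.4
  endloop
 endfacet
 facet normal 0.047 -0.040 0.998
  outer loop
   vertex 1.3 0.2 3.6
   vertex 3.6 0.4 3.5
   vertex 1.7 3.2 3.7
  endloop
 endfacet
 facet normal 0.524 0.319 -0.790
  outer loop
   vertex 3.2 0.6 0.7
   vertex 2.5 1.5 0.6
   vertex 3.7 2.5 1.8
  endloop
 endfacet
 facet normal 0.974 -0.169 -0.151
  outer loop
   vertex 3.2 0.6 0.7
   vertex 3.7 2.5 1.8
   vertex 3.6 0.4 3.5
  endloop
 endfacet
 facet normal 0.083 -0.993 -0.083
  outer loop
   vertex 3.2 0.6 0.7
   vertex 3.6 0.4 3.5
   vertex 1.3 0.2 3.6
  endloop
 endfacet
 facet normal -0.637 -0.555 -0.535
  outer loop
   vertex 3.2 0.6 0.7
   vertex 0.5 1.1 3.4
   vertex 2.5 1.5 0.6
  endloop
 endfacet
 facet normal -0.599 -0.640 -0.481
  outer loop
   vertex 3.2 0.6 0.7
   vertex 1.3 0.2 3.6
   vertex 0.5 1.1 3.4
  endloop
 endfacet
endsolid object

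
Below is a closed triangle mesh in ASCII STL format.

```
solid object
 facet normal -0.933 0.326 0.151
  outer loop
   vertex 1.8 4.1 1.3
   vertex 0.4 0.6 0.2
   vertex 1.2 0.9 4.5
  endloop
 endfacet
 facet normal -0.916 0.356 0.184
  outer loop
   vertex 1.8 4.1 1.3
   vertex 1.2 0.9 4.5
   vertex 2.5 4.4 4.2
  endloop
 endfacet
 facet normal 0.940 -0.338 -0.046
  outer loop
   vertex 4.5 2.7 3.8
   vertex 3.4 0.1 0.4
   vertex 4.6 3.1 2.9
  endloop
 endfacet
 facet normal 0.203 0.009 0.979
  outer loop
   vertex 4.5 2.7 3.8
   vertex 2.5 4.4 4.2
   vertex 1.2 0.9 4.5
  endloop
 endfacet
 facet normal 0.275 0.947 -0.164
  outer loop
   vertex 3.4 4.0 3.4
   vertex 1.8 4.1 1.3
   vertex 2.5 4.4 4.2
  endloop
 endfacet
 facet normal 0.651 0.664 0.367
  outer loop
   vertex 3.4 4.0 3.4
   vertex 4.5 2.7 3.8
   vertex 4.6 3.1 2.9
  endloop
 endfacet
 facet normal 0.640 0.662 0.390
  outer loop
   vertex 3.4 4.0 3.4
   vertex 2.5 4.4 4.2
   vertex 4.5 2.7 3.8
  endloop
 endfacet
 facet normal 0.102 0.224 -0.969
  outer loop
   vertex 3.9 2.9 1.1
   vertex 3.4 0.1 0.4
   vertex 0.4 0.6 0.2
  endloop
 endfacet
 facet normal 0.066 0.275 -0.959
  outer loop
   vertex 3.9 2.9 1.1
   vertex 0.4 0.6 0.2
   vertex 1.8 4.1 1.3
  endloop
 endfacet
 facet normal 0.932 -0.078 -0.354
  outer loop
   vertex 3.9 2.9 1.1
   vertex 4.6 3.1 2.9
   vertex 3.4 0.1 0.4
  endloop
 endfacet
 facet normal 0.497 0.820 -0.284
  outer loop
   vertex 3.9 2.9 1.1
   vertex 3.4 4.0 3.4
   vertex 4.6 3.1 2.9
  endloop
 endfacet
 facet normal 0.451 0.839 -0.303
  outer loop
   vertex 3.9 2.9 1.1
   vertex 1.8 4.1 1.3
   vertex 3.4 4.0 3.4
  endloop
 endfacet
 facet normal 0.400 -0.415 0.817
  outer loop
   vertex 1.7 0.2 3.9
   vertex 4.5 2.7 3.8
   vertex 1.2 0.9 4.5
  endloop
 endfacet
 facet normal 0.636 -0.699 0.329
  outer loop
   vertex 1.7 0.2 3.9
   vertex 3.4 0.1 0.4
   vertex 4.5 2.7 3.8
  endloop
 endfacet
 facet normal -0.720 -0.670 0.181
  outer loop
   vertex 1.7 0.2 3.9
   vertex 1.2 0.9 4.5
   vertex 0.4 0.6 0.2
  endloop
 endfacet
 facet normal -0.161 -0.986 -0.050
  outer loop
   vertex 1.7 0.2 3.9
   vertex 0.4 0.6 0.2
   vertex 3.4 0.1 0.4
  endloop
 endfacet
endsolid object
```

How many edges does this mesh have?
24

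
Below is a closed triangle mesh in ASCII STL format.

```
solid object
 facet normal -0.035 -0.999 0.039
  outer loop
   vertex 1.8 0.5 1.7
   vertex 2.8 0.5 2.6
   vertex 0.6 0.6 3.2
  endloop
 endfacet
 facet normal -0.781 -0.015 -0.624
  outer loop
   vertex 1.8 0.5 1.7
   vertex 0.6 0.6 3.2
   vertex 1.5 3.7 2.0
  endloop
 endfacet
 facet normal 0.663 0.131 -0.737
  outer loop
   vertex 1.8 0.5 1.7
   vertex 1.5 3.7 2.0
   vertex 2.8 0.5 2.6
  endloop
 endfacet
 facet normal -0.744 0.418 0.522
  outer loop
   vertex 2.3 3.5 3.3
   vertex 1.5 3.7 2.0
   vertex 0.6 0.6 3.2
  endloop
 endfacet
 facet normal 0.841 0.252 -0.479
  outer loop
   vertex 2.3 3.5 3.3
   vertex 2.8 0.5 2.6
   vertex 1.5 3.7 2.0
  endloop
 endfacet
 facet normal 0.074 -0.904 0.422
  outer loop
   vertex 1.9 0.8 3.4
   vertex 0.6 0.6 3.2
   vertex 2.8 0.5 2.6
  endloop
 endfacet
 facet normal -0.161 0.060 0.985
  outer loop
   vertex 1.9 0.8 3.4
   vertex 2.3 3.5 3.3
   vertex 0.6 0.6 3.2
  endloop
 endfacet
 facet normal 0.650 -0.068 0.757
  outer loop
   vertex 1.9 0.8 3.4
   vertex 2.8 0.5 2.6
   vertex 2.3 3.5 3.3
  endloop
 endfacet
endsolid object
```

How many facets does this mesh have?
8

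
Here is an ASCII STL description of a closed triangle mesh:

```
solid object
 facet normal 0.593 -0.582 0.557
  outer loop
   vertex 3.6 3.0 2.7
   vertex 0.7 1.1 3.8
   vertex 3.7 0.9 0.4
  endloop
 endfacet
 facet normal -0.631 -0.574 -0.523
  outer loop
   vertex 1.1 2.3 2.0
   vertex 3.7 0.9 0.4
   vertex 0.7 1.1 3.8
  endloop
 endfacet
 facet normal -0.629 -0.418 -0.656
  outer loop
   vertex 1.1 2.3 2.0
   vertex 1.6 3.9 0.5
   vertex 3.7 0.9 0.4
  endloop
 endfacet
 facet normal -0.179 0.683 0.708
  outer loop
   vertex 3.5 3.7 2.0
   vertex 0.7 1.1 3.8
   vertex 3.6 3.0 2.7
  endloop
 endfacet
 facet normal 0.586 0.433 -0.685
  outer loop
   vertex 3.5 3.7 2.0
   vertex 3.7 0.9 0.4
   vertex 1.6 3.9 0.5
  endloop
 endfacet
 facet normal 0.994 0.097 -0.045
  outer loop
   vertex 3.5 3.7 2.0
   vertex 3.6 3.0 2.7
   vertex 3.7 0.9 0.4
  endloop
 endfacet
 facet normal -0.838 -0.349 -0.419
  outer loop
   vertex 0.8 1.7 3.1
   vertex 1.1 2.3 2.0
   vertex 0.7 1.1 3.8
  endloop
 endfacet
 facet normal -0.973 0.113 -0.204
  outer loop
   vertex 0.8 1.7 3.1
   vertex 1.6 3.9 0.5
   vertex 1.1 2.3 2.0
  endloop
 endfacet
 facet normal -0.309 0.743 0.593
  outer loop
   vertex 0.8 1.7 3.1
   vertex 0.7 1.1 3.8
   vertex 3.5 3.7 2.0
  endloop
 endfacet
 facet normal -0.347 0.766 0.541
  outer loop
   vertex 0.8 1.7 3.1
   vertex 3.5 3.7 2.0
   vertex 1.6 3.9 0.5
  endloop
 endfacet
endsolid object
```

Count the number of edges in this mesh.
15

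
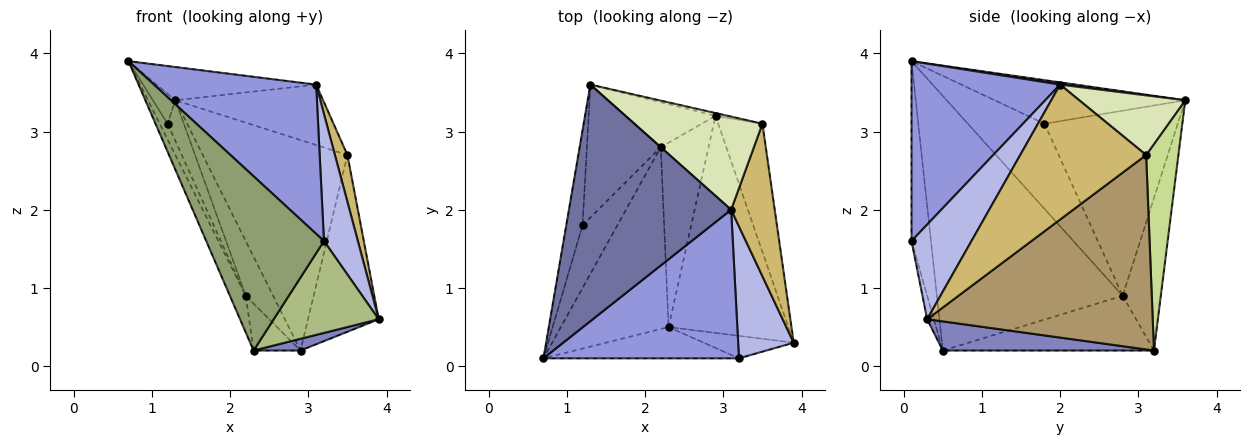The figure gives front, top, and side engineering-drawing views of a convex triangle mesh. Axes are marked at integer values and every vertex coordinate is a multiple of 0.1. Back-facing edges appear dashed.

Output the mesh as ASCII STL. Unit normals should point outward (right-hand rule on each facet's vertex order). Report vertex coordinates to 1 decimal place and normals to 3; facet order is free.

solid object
 facet normal 0.014 0.139 0.990
  outer loop
   vertex 3.1 2.0 3.6
   vertex 1.3 3.6 3.4
   vertex 0.7 0.1 3.9
  endloop
 endfacet
 facet normal 0.236 -0.052 -0.970
  outer loop
   vertex 2.3 0.5 0.2
   vertex 2.9 3.2 0.2
   vertex 3.9 0.3 0.6
  endloop
 endfacet
 facet normal 0.544 -0.594 0.592
  outer loop
   vertex 3.2 0.1 1.6
   vertex 3.1 2.0 3.6
   vertex 0.7 0.1 3.9
  endloop
 endfacet
 facet normal 0.775 -0.438 0.455
  outer loop
   vertex 3.2 0.1 1.6
   vertex 3.9 0.3 0.6
   vertex 3.1 2.0 3.6
  endloop
 endfacet
 facet normal -0.160 -0.972 -0.174
  outer loop
   vertex 3.2 0.1 1.6
   vertex 0.7 0.1 3.9
   vertex 2.3 0.5 0.2
  endloop
 endfacet
 facet normal -0.062 -0.969 -0.237
  outer loop
   vertex 3.2 0.1 1.6
   vertex 2.3 0.5 0.2
   vertex 3.9 0.3 0.6
  endloop
 endfacet
 facet normal 0.218 0.976 -0.013
  outer loop
   vertex 3.5 3.1 2.7
   vertex 2.9 3.2 0.2
   vertex 1.3 3.6 3.4
  endloop
 endfacet
 facet normal 0.364 0.507 0.781
  outer loop
   vertex 3.5 3.1 2.7
   vertex 1.3 3.6 3.4
   vertex 3.1 2.0 3.6
  endloop
 endfacet
 facet normal 0.933 0.292 -0.212
  outer loop
   vertex 3.5 3.1 2.7
   vertex 3.9 0.3 0.6
   vertex 2.9 3.2 0.2
  endloop
 endfacet
 facet normal 0.947 -0.094 0.306
  outer loop
   vertex 3.5 3.1 2.7
   vertex 3.1 2.0 3.6
   vertex 3.9 0.3 0.6
  endloop
 endfacet
 facet normal -0.918 0.078 -0.389
  outer loop
   vertex 2.2 2.8 0.9
   vertex 2.3 0.5 0.2
   vertex 0.7 0.1 3.9
  endloop
 endfacet
 facet normal -0.733 0.526 -0.432
  outer loop
   vertex 2.2 2.8 0.9
   vertex 1.3 3.6 3.4
   vertex 2.9 3.2 0.2
  endloop
 endfacet
 facet normal -0.743 0.165 -0.649
  outer loop
   vertex 2.2 2.8 0.9
   vertex 2.9 3.2 0.2
   vertex 2.3 0.5 0.2
  endloop
 endfacet
 facet normal -0.931 0.110 -0.348
  outer loop
   vertex 1.2 1.8 3.1
   vertex 0.7 0.1 3.9
   vertex 1.3 3.6 3.4
  endloop
 endfacet
 facet normal -0.922 0.094 -0.376
  outer loop
   vertex 1.2 1.8 3.1
   vertex 2.2 2.8 0.9
   vertex 0.7 0.1 3.9
  endloop
 endfacet
 facet normal -0.923 0.113 -0.368
  outer loop
   vertex 1.2 1.8 3.1
   vertex 1.3 3.6 3.4
   vertex 2.2 2.8 0.9
  endloop
 endfacet
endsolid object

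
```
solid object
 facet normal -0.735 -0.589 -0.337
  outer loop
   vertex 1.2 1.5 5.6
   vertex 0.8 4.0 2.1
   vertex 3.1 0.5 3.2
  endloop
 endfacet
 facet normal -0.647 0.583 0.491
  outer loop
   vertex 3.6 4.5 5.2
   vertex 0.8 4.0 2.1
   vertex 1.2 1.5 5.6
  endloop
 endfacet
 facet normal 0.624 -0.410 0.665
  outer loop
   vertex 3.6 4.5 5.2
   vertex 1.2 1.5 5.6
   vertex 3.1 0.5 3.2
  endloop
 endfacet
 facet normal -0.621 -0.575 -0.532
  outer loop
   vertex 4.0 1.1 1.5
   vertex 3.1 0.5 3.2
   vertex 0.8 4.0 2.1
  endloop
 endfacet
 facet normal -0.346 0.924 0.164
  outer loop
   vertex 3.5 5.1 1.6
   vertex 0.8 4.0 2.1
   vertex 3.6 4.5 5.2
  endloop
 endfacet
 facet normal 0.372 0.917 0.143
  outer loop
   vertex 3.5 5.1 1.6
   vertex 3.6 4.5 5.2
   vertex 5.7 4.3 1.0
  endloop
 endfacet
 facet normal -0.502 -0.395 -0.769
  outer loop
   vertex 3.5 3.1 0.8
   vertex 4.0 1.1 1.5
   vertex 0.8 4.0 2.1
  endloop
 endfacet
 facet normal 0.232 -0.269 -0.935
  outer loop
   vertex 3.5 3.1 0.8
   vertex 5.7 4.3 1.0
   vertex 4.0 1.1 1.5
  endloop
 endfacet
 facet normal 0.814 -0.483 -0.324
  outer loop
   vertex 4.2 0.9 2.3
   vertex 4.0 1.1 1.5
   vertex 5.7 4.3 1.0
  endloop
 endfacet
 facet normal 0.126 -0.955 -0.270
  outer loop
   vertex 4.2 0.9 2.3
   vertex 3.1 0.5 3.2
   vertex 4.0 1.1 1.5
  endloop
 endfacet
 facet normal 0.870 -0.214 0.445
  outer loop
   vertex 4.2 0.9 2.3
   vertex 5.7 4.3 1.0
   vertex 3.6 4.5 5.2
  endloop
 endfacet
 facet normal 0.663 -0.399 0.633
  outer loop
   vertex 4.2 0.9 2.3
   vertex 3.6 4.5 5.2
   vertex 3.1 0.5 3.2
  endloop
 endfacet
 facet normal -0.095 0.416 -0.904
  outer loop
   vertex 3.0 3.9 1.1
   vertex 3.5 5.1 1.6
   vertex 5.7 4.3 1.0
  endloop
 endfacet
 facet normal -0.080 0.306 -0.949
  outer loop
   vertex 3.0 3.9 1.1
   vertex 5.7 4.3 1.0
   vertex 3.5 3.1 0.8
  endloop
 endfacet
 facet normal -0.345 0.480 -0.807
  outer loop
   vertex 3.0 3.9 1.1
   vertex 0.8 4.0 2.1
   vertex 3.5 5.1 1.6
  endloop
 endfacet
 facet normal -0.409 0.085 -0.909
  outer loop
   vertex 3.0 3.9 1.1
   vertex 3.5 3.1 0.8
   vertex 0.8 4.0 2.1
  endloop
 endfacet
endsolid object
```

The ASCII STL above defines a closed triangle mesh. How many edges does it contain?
24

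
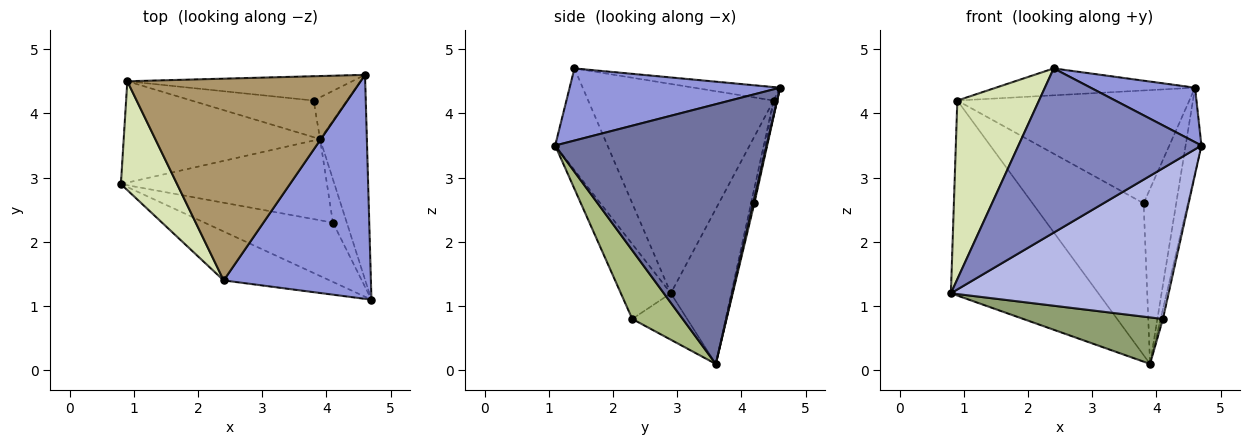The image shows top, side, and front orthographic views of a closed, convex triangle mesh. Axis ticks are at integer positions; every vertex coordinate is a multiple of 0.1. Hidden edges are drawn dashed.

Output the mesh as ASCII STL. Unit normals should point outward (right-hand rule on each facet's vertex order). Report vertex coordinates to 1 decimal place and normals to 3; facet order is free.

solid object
 facet normal 0.981 0.074 -0.177
  outer loop
   vertex 3.9 3.6 0.1
   vertex 4.6 4.6 4.4
   vertex 4.7 1.1 3.5
  endloop
 endfacet
 facet normal -0.264 -0.924 -0.275
  outer loop
   vertex 2.4 1.4 4.7
   vertex 0.8 2.9 1.2
   vertex 4.7 1.1 3.5
  endloop
 endfacet
 facet normal 0.430 -0.213 0.877
  outer loop
   vertex 2.4 1.4 4.7
   vertex 4.7 1.1 3.5
   vertex 4.6 4.6 4.4
  endloop
 endfacet
 facet normal -0.209 -0.910 -0.358
  outer loop
   vertex 4.1 2.3 0.8
   vertex 4.7 1.1 3.5
   vertex 0.8 2.9 1.2
  endloop
 endfacet
 facet normal -0.192 -0.488 -0.851
  outer loop
   vertex 4.1 2.3 0.8
   vertex 0.8 2.9 1.2
   vertex 3.9 3.6 0.1
  endloop
 endfacet
 facet normal 0.979 0.044 -0.198
  outer loop
   vertex 4.1 2.3 0.8
   vertex 3.9 3.6 0.1
   vertex 4.7 1.1 3.5
  endloop
 endfacet
 facet normal 0.036 0.972 -0.232
  outer loop
   vertex 3.8 4.2 2.6
   vertex 4.6 4.6 4.4
   vertex 3.9 3.6 0.1
  endloop
 endfacet
 facet normal -0.889 -0.392 0.238
  outer loop
   vertex 0.9 4.5 4.2
   vertex 0.8 2.9 1.2
   vertex 2.4 1.4 4.7
  endloop
 endfacet
 facet normal -0.057 0.132 0.990
  outer loop
   vertex 0.9 4.5 4.2
   vertex 2.4 1.4 4.7
   vertex 4.6 4.6 4.4
  endloop
 endfacet
 facet normal -0.015 0.977 -0.211
  outer loop
   vertex 0.9 4.5 4.2
   vertex 4.6 4.6 4.4
   vertex 3.8 4.2 2.6
  endloop
 endfacet
 facet normal -0.342 0.834 -0.433
  outer loop
   vertex 0.9 4.5 4.2
   vertex 3.9 3.6 0.1
   vertex 0.8 2.9 1.2
  endloop
 endfacet
 facet normal -0.029 0.972 -0.234
  outer loop
   vertex 0.9 4.5 4.2
   vertex 3.8 4.2 2.6
   vertex 3.9 3.6 0.1
  endloop
 endfacet
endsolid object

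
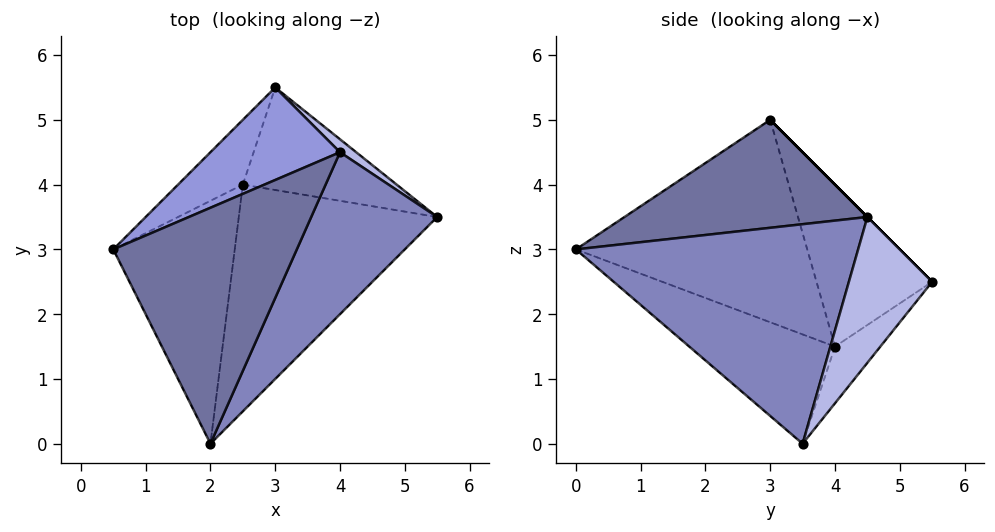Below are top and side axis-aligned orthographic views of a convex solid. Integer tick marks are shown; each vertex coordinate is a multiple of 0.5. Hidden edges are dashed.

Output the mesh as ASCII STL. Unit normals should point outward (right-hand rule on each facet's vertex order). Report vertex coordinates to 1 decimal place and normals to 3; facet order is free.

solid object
 facet normal 0.483 -0.306 0.821
  outer loop
   vertex 4.0 4.5 3.5
   vertex 0.5 3.0 5.0
   vertex 2.0 0.0 3.0
  endloop
 endfacet
 facet normal 0.794 -0.403 0.455
  outer loop
   vertex 4.0 4.5 3.5
   vertex 2.0 0.0 3.0
   vertex 5.5 3.5 0.0
  endloop
 endfacet
 facet normal 0.000 0.707 0.707
  outer loop
   vertex 4.0 4.5 3.5
   vertex 3.0 5.5 2.5
   vertex 0.5 3.0 5.0
  endloop
 endfacet
 facet normal 0.667 0.741 0.074
  outer loop
   vertex 4.0 4.5 3.5
   vertex 5.5 3.5 0.0
   vertex 3.0 5.5 2.5
  endloop
 endfacet
 facet normal -0.854 -0.085 -0.513
  outer loop
   vertex 2.5 4.0 1.5
   vertex 2.0 0.0 3.0
   vertex 0.5 3.0 5.0
  endloop
 endfacet
 facet normal -0.811 0.487 -0.324
  outer loop
   vertex 2.5 4.0 1.5
   vertex 0.5 3.0 5.0
   vertex 3.0 5.5 2.5
  endloop
 endfacet
 facet normal -0.466 -0.259 -0.846
  outer loop
   vertex 2.5 4.0 1.5
   vertex 5.5 3.5 0.0
   vertex 2.0 0.0 3.0
  endloop
 endfacet
 facet normal -0.278 0.595 -0.754
  outer loop
   vertex 2.5 4.0 1.5
   vertex 3.0 5.5 2.5
   vertex 5.5 3.5 0.0
  endloop
 endfacet
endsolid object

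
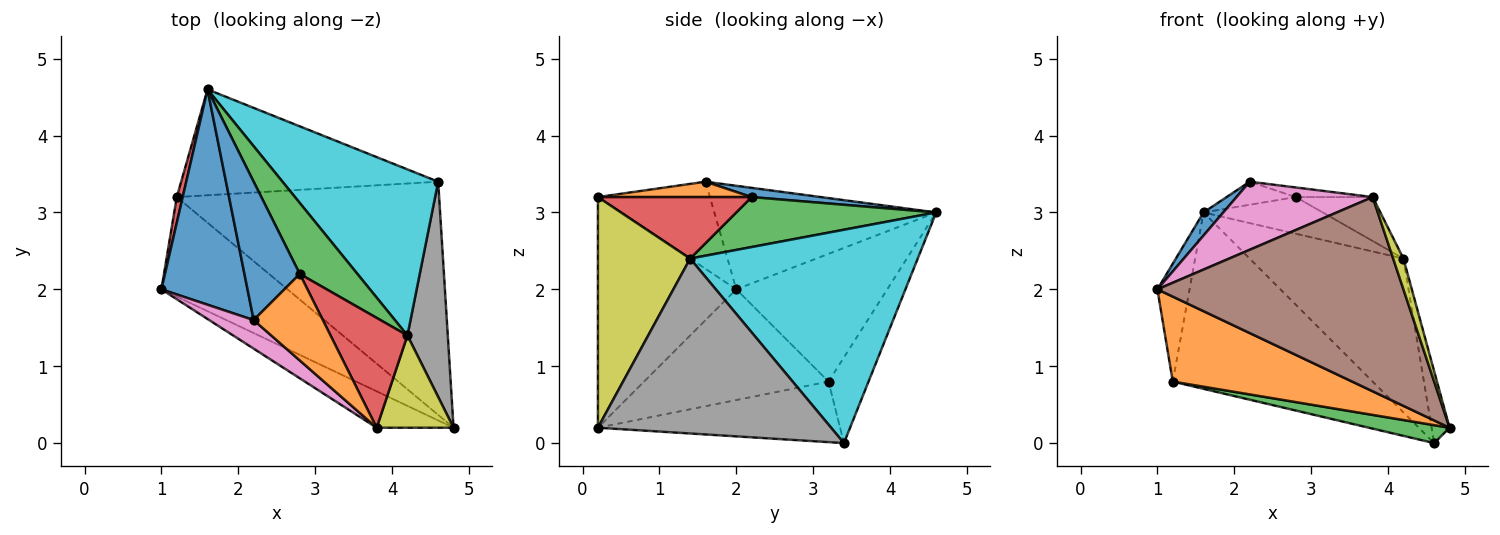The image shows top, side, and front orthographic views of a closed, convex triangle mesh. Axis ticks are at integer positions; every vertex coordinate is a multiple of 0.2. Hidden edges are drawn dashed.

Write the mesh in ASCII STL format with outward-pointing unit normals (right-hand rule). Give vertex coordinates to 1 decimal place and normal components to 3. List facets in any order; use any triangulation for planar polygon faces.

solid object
 facet normal -0.767 -0.068 0.638
  outer loop
   vertex 1.6 4.6 3.0
   vertex 1.0 2.0 2.0
   vertex 2.2 1.6 3.4
  endloop
 endfacet
 facet normal -0.555 -0.540 -0.632
  outer loop
   vertex 1.2 3.2 0.8
   vertex 4.8 0.2 0.2
   vertex 1.0 2.0 2.0
  endloop
 endfacet
 facet normal -0.224 -0.075 -0.972
  outer loop
   vertex 1.2 3.2 0.8
   vertex 4.6 3.4 0.0
   vertex 4.8 0.2 0.2
  endloop
 endfacet
 facet normal -0.977 0.208 0.045
  outer loop
   vertex 1.2 3.2 0.8
   vertex 1.0 2.0 2.0
   vertex 1.6 4.6 3.0
  endloop
 endfacet
 facet normal -0.169 0.845 -0.507
  outer loop
   vertex 1.2 3.2 0.8
   vertex 1.6 4.6 3.0
   vertex 4.6 3.4 0.0
  endloop
 endfacet
 facet normal -0.484 -0.860 -0.161
  outer loop
   vertex 3.8 0.2 3.2
   vertex 1.0 2.0 2.0
   vertex 4.8 0.2 0.2
  endloop
 endfacet
 facet normal -0.604 -0.735 0.308
  outer loop
   vertex 3.8 0.2 3.2
   vertex 2.2 1.6 3.4
   vertex 1.0 2.0 2.0
  endloop
 endfacet
 facet normal 0.972 0.075 0.224
  outer loop
   vertex 4.2 1.4 2.4
   vertex 4.8 0.2 0.2
   vertex 4.6 3.4 0.0
  endloop
 endfacet
 facet normal 0.943 -0.105 0.314
  outer loop
   vertex 4.2 1.4 2.4
   vertex 3.8 0.2 3.2
   vertex 4.8 0.2 0.2
  endloop
 endfacet
 facet normal 0.709 0.479 0.517
  outer loop
   vertex 4.2 1.4 2.4
   vertex 4.6 3.4 0.0
   vertex 1.6 4.6 3.0
  endloop
 endfacet
 facet normal 0.162 0.162 0.973
  outer loop
   vertex 2.8 2.2 3.2
   vertex 1.6 4.6 3.0
   vertex 2.2 1.6 3.4
  endloop
 endfacet
 facet normal 0.216 0.108 0.970
  outer loop
   vertex 2.8 2.2 3.2
   vertex 2.2 1.6 3.4
   vertex 3.8 0.2 3.2
  endloop
 endfacet
 facet normal 0.610 0.364 0.704
  outer loop
   vertex 2.8 2.2 3.2
   vertex 4.2 1.4 2.4
   vertex 1.6 4.6 3.0
  endloop
 endfacet
 facet normal 0.596 0.298 0.745
  outer loop
   vertex 2.8 2.2 3.2
   vertex 3.8 0.2 3.2
   vertex 4.2 1.4 2.4
  endloop
 endfacet
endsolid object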